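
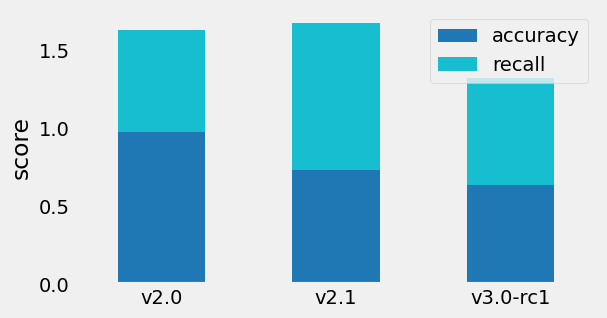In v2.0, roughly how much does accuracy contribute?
accuracy top ≈ 1.0, bottom ≈ 0.0; segment ≈ 1.0.

≈ 1.0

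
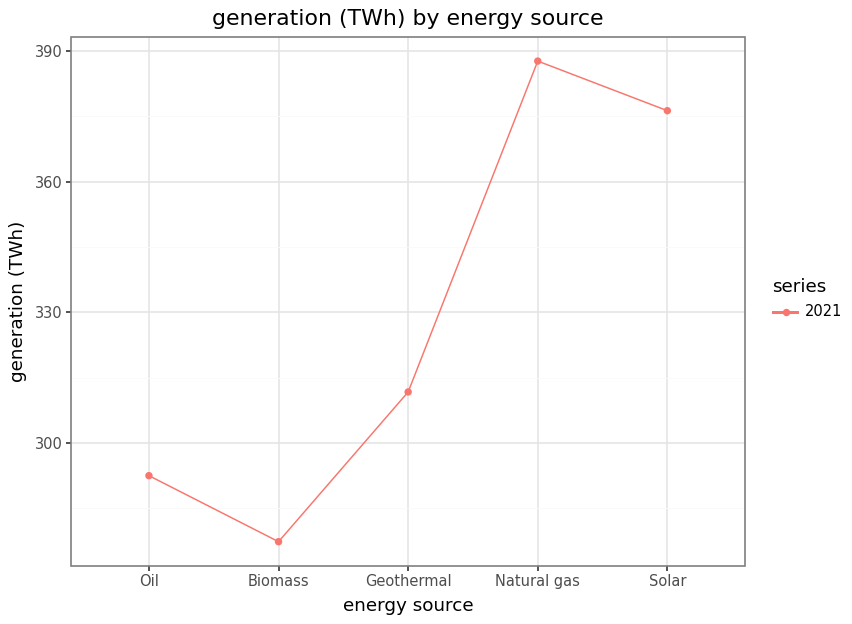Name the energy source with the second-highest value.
Solar

Top 3: Natural gas ≈ 390, Solar ≈ 380, Geothermal ≈ 310.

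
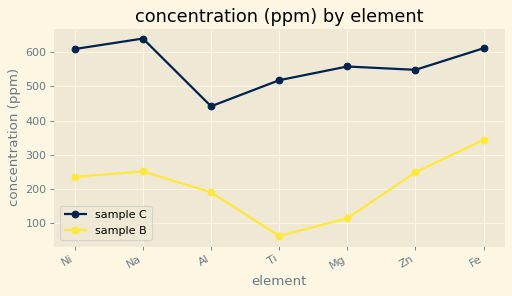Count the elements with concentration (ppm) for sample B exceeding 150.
Above 150: Ni, Na, Al, Zn, Fe.

5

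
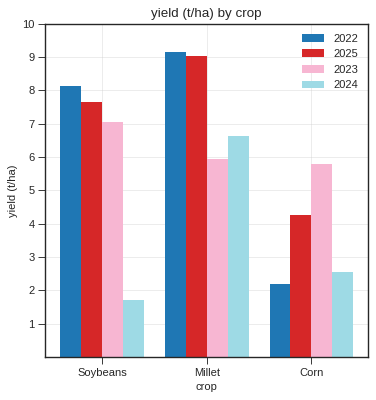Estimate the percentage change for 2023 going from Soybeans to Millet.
Soybeans ≈ 7, Millet ≈ 6; (6 − 7) / 7 ≈ -14.3%.

≈ -14.3%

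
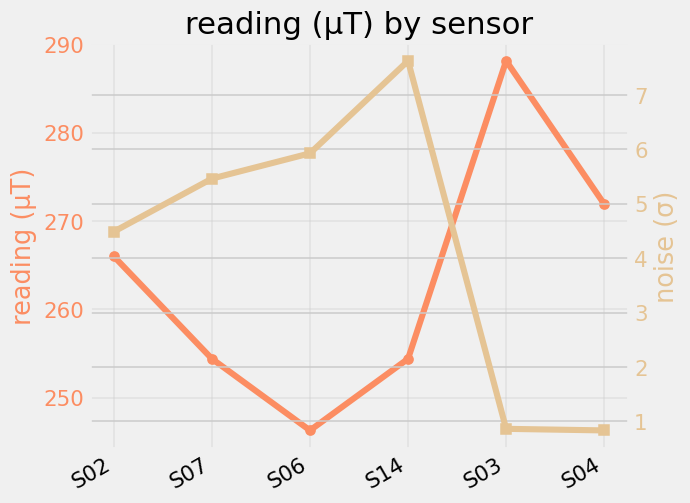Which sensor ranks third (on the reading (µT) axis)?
S02

Top 4 (on the reading (µT) axis): S03 ≈ 290, S04 ≈ 270, S02 ≈ 265, S07 ≈ 255.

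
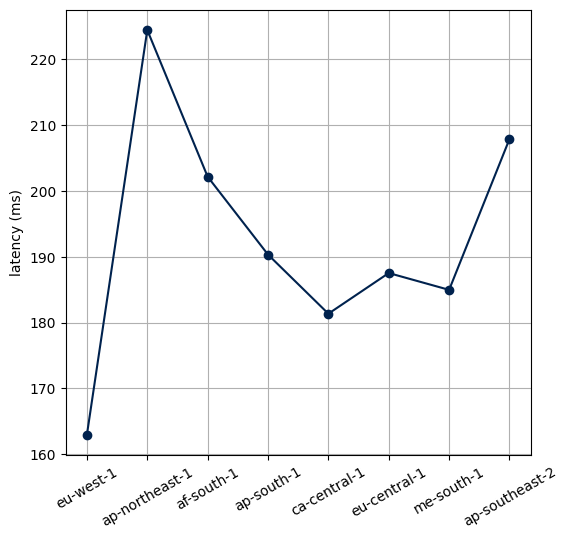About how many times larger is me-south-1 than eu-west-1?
me-south-1 ≈ 180, eu-west-1 ≈ 160; 180/160 ≈ 1.12.

≈ 1.12×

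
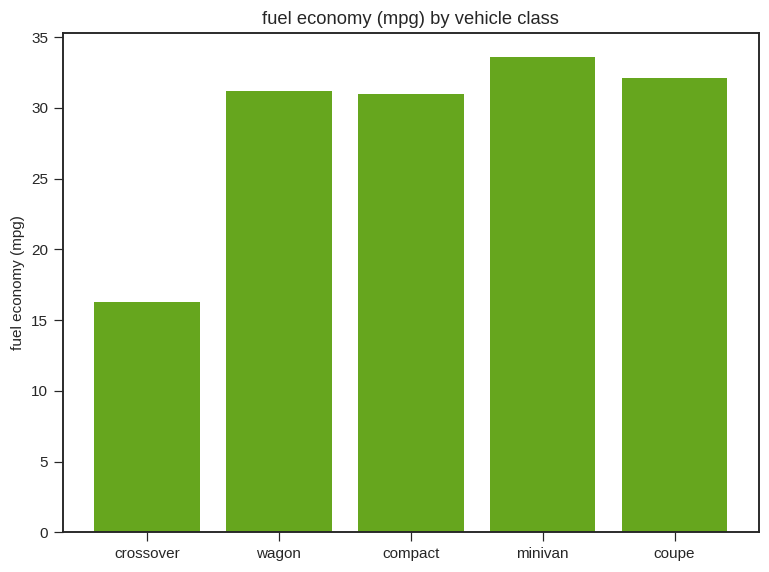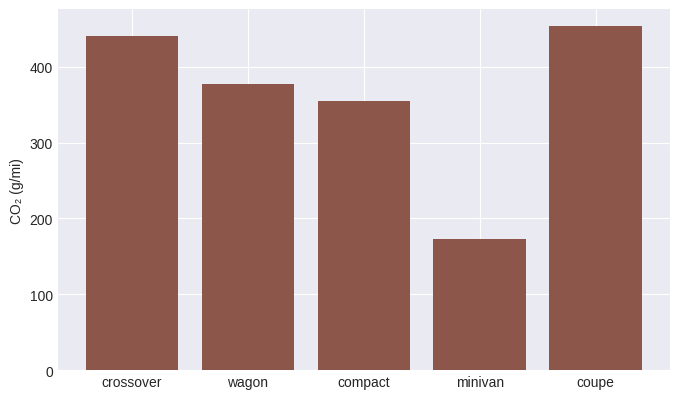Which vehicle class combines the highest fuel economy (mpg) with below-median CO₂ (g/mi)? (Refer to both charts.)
Chart 2 median CO₂ (g/mi) ≈ 400; below-median vehicle classes: compact, minivan. Among those, minivan has the highest fuel economy (mpg) (≈ 35).

minivan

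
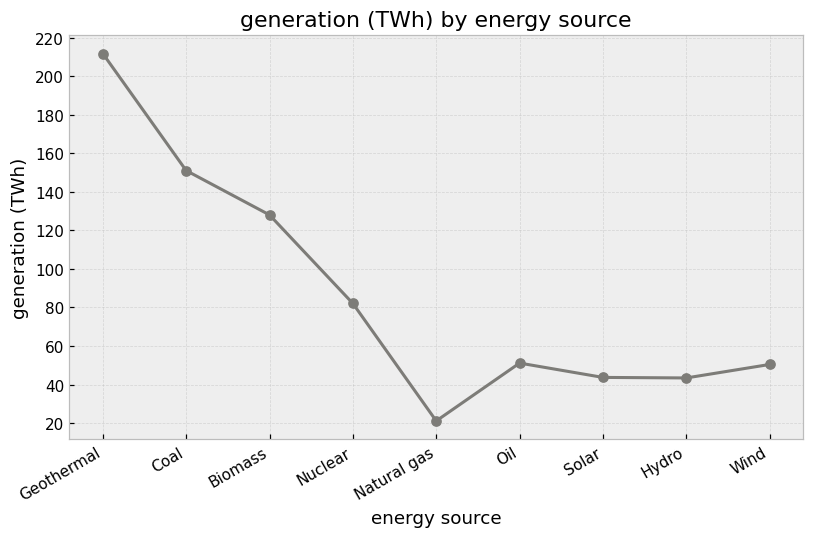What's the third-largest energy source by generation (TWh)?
Biomass

Top 4: Geothermal ≈ 220, Coal ≈ 160, Biomass ≈ 120, Nuclear ≈ 80.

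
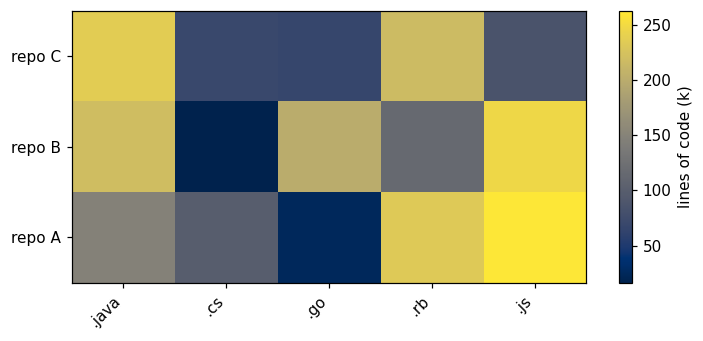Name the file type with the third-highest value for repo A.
.java

Top 4 for repo A: .js ≈ 275, .rb ≈ 225, .java ≈ 150, .cs ≈ 100.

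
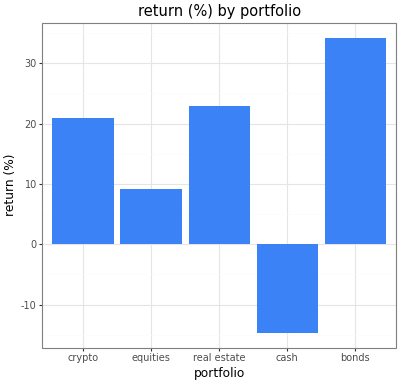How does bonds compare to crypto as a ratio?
bonds ≈ 35, crypto ≈ 20; 35/20 ≈ 1.75.

≈ 1.75×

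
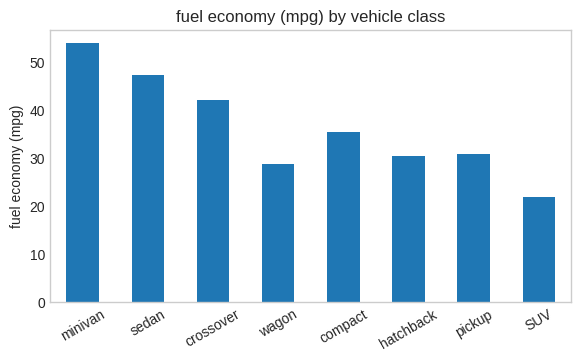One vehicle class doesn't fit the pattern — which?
minivan ≈ 55; the rest sit between ≈ 20 and ≈ 45.

minivan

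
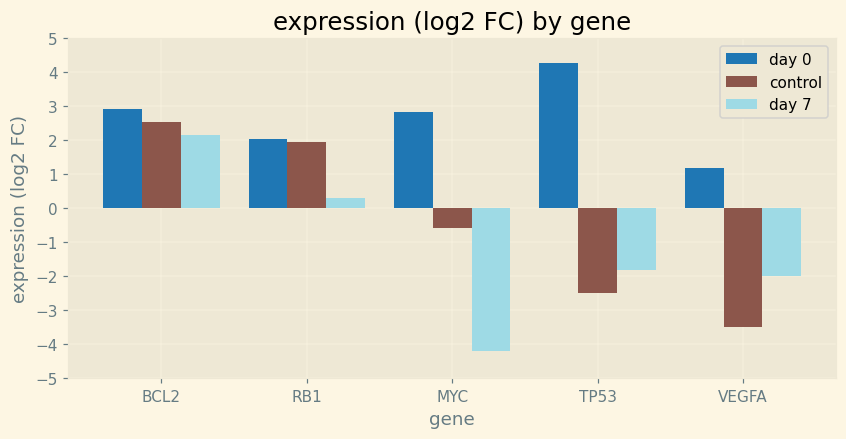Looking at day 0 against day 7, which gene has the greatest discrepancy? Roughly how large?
MYC, ≈ 7 log2 FC

MYC: day 0 ≈ 3, day 7 ≈ -4 → gap ≈ 7. Next-largest (TP53) is only ≈ 6.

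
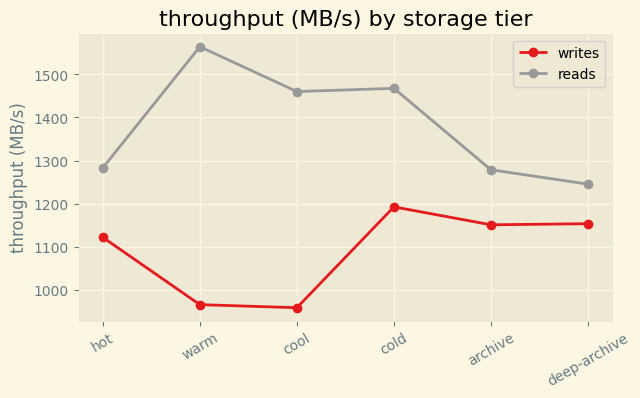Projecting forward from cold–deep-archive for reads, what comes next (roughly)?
Last three: 1500, 1300, 1200 → slope ≈ -150/step → next ≈ 1050.

≈ 1050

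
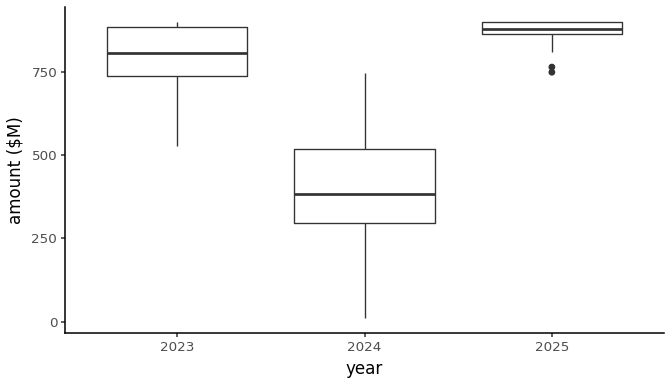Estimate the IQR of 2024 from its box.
≈ 200

Q3 ≈ 500, Q1 ≈ 300; IQR ≈ 200.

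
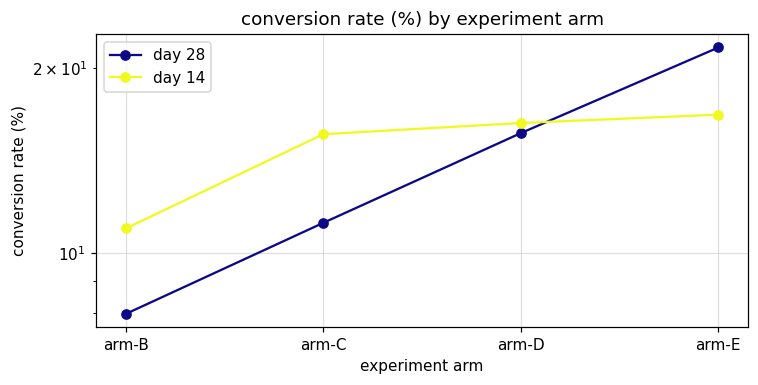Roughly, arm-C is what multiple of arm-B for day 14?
≈ 1.6×

arm-C ≈ 16, arm-B ≈ 10; 16/10 ≈ 1.6.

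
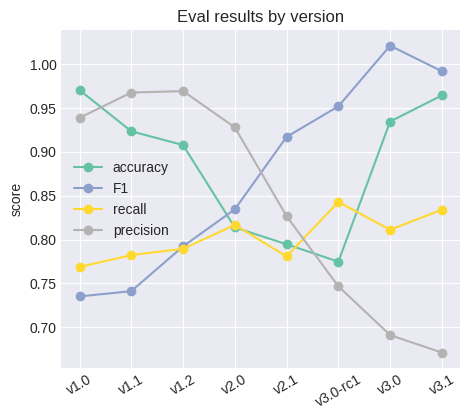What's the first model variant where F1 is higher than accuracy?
v2.0

v1.2: F1 ≈ 0.80 vs accuracy ≈ 0.90 (not yet); v2.0: F1 ≈ 0.85 vs accuracy ≈ 0.80 (first crossover).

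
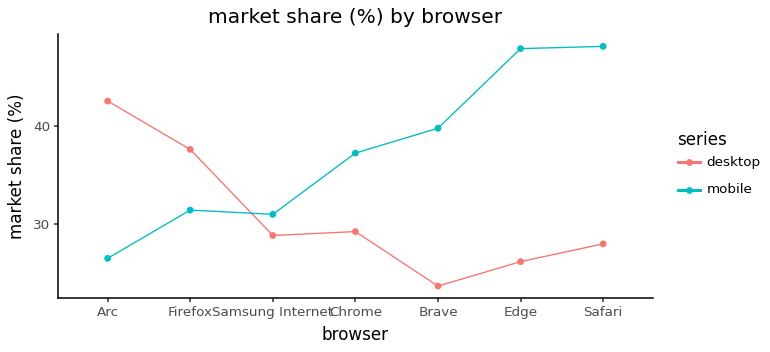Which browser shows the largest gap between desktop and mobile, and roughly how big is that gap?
Edge, ≈ 25 %

Edge: desktop ≈ 25, mobile ≈ 50 → gap ≈ 25. Next-largest (Safari) is only ≈ 20.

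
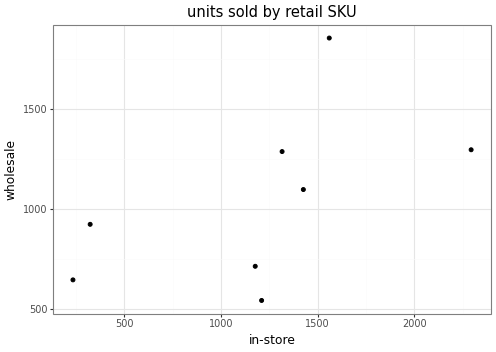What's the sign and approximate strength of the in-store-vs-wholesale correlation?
positive, moderate

Points are positively correlated; moderate (|r| ≈ 0.5).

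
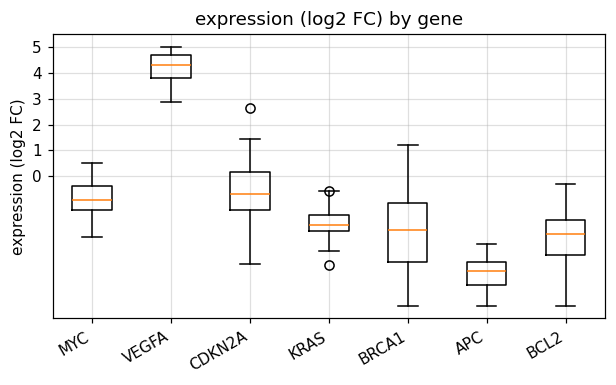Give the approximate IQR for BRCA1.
Q3 ≈ -1, Q1 ≈ -3; IQR ≈ 2.

≈ 2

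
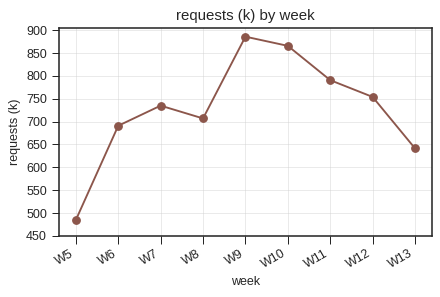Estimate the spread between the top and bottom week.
≈ 400

Max W9 ≈ 900, min W5 ≈ 500; range ≈ 400.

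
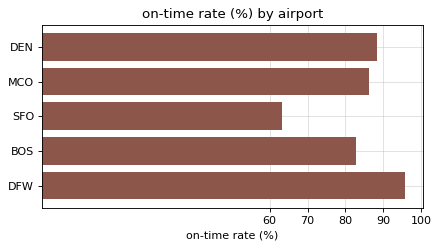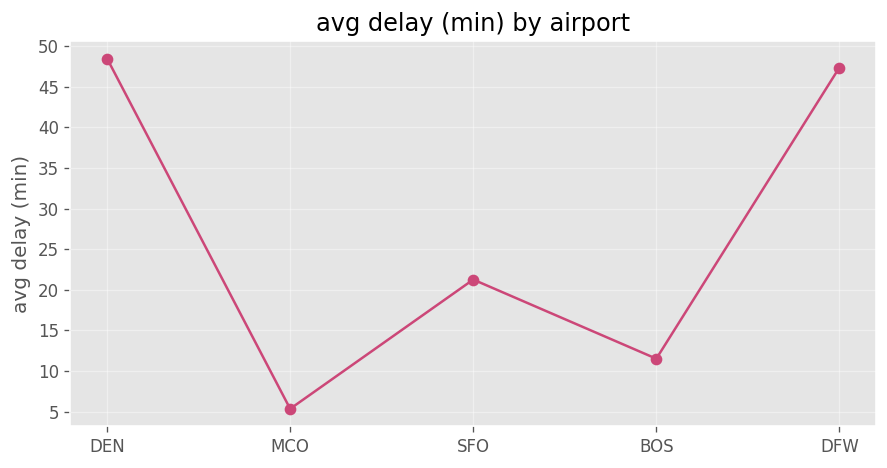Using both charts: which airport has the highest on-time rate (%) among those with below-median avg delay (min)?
MCO

Chart 2 median avg delay (min) ≈ 20; below-median airports: MCO, BOS. Among those, MCO has the highest on-time rate (%) (≈ 90).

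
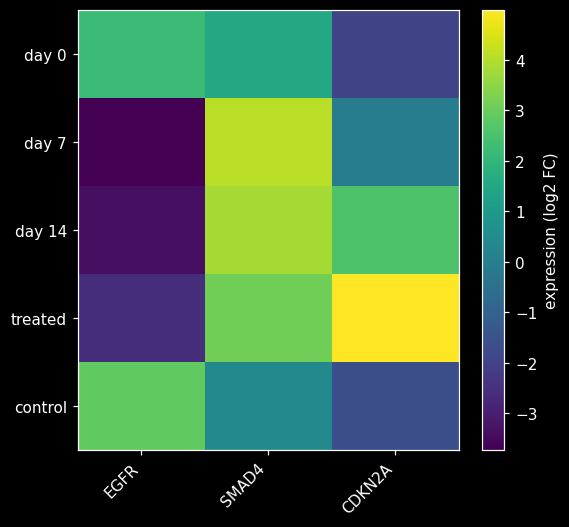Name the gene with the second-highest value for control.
Top 3 for control: EGFR ≈ 3, SMAD4 ≈ 0, CDKN2A ≈ -2.

SMAD4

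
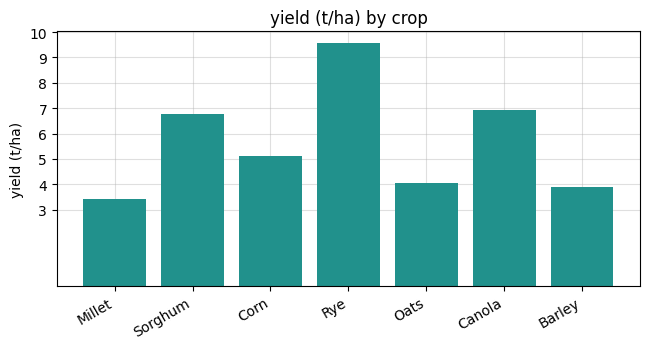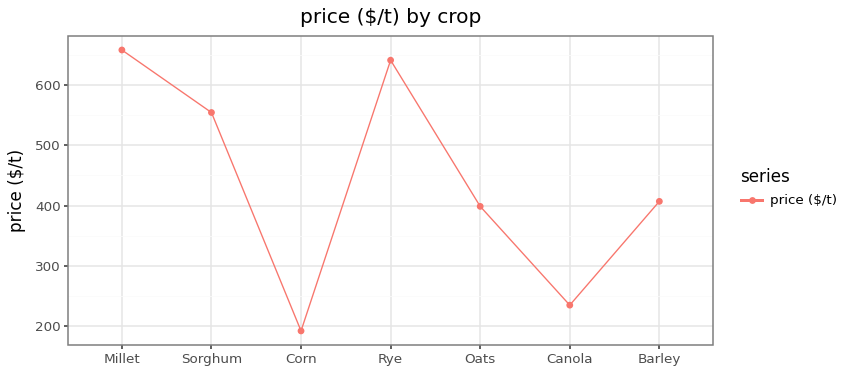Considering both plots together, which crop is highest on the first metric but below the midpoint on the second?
Canola

Chart 2 median price ($/t) ≈ 400; below-median crops: Corn, Oats, Canola. Among those, Canola has the highest yield (t/ha) (≈ 7).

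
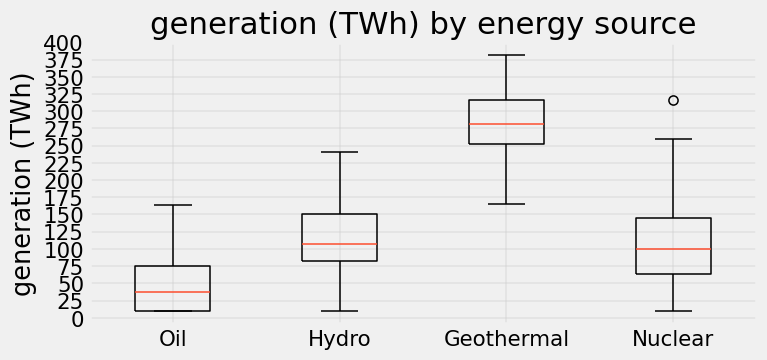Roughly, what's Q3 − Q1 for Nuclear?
≈ 75

Q3 ≈ 150, Q1 ≈ 75; IQR ≈ 75.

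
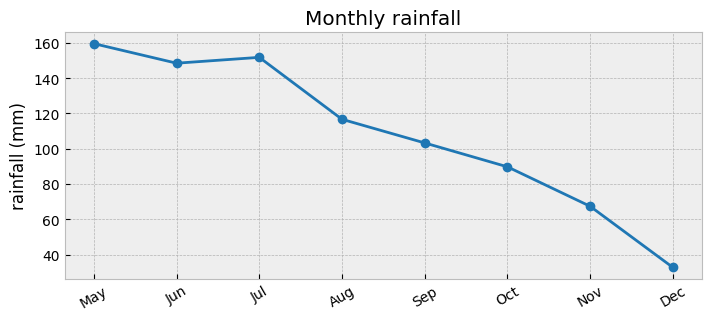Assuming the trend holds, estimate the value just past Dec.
Last three: 80, 60, 40 → slope ≈ -20/step → next ≈ 20.

≈ 20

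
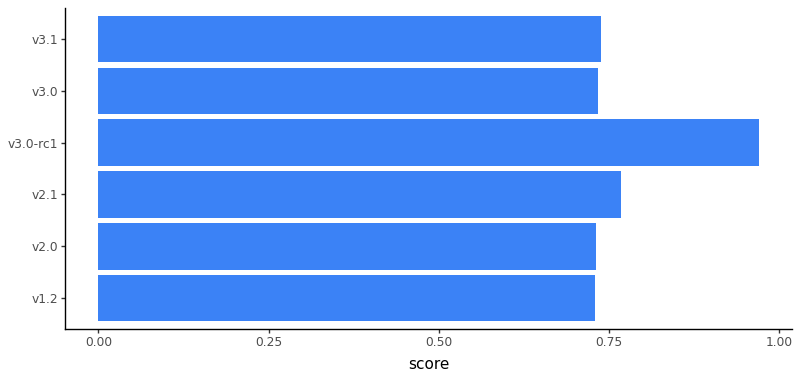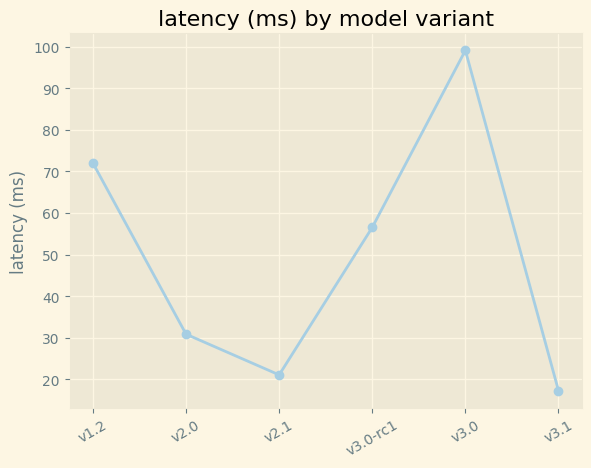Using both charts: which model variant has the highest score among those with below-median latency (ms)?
v2.1

Chart 2 median latency (ms) ≈ 40; below-median model variants: v2.0, v2.1, v3.1. Among those, v2.1 has the highest score (≈ 0.8).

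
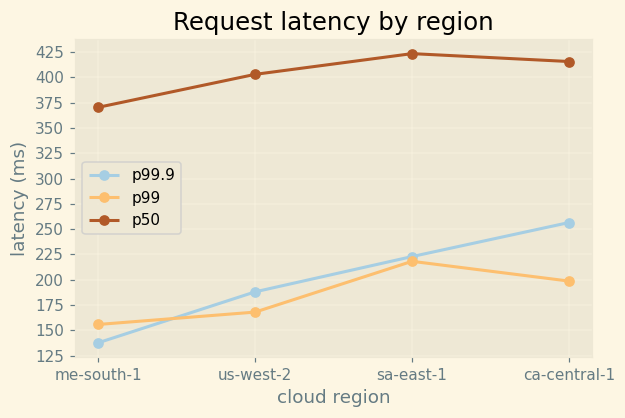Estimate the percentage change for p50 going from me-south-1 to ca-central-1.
me-south-1 ≈ 375, ca-central-1 ≈ 425; (425 − 375) / 375 ≈ +13.3%.

≈ +13.3%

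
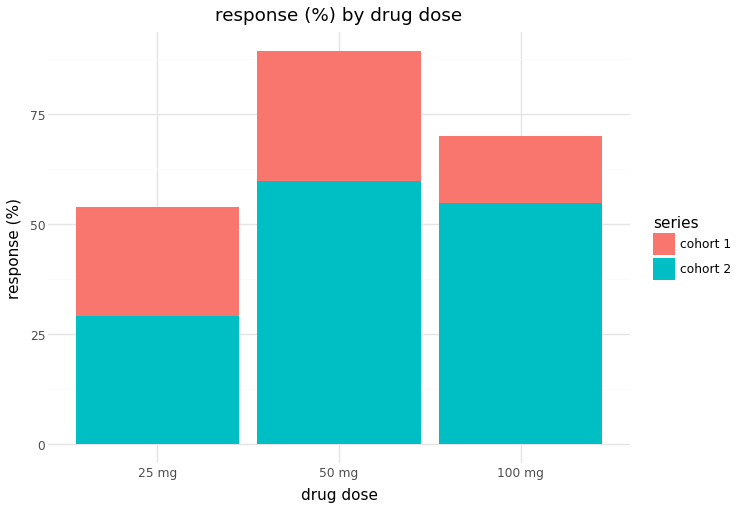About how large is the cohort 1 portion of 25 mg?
cohort 1 top ≈ 50, bottom ≈ 30; segment ≈ 20.

≈ 20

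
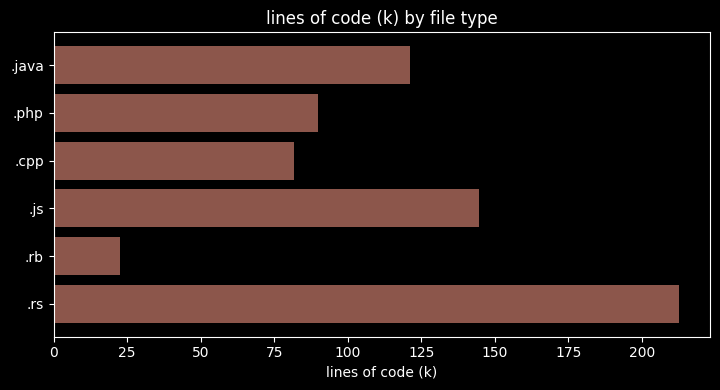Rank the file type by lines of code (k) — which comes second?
Top 3: .rs ≈ 220, .js ≈ 140, .java ≈ 120.

.js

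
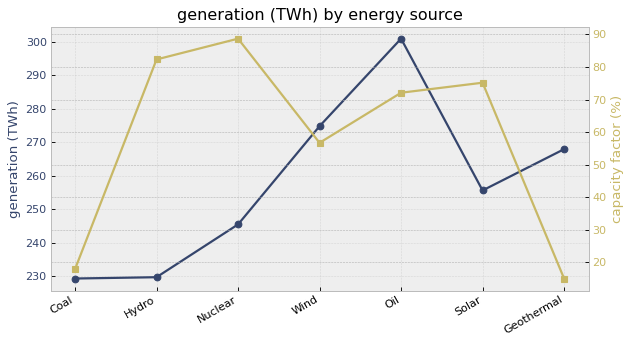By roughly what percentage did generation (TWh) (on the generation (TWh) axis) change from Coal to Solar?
Coal ≈ 230, Solar ≈ 260; (260 − 230) / 230 ≈ +13%.

≈ +13%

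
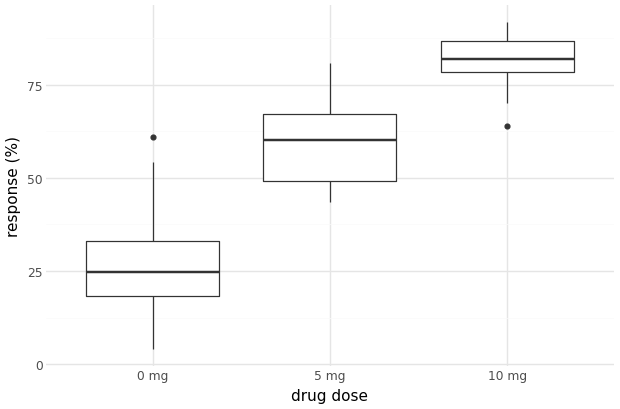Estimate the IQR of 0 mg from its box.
≈ 15

Q3 ≈ 35, Q1 ≈ 20; IQR ≈ 15.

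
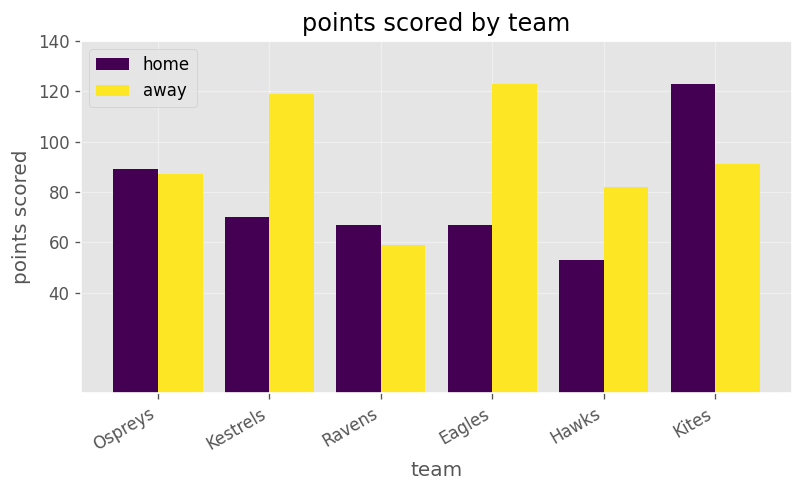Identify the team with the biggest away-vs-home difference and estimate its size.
Eagles, ≈ 60

Eagles: away ≈ 120, home ≈ 60 → gap ≈ 60. Next-largest (Kestrels) is only ≈ 40.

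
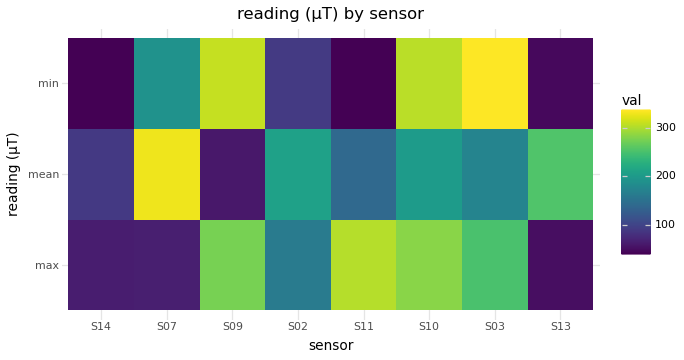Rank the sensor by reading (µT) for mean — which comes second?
S13

Top 3 for mean: S07 ≈ 325, S13 ≈ 250, S02 ≈ 200.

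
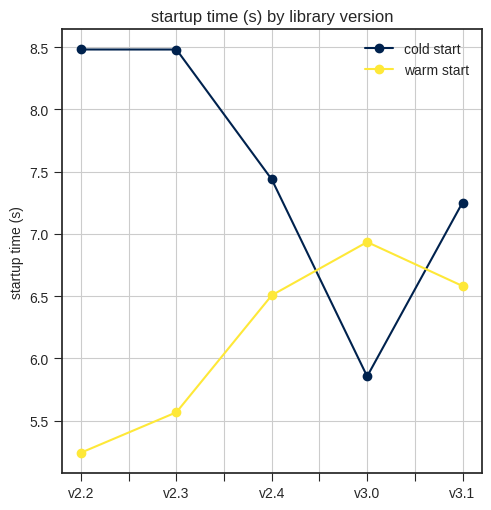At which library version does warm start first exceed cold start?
v3.0

v2.4: warm start ≈ 6.5 vs cold start ≈ 7.5 (not yet); v3.0: warm start ≈ 7.0 vs cold start ≈ 6.0 (first crossover).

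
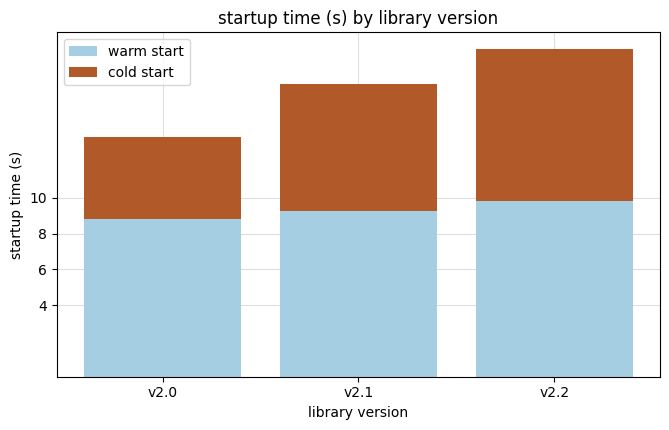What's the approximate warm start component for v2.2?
warm start top ≈ 10, bottom ≈ 0; segment ≈ 10.

≈ 10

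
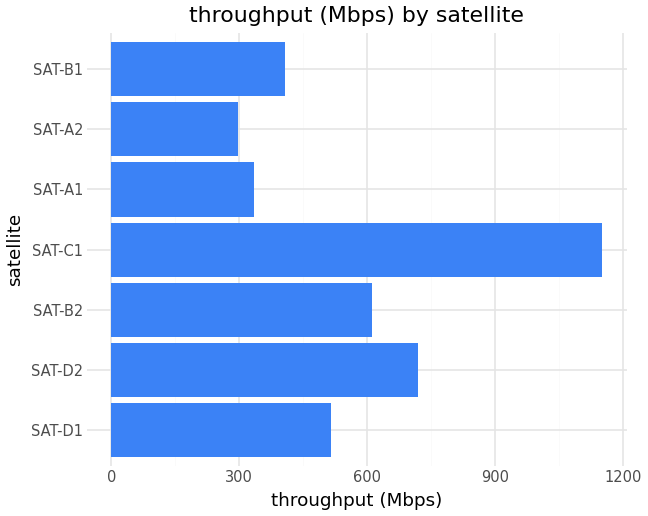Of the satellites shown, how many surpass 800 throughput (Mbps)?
Above 800: SAT-C1.

1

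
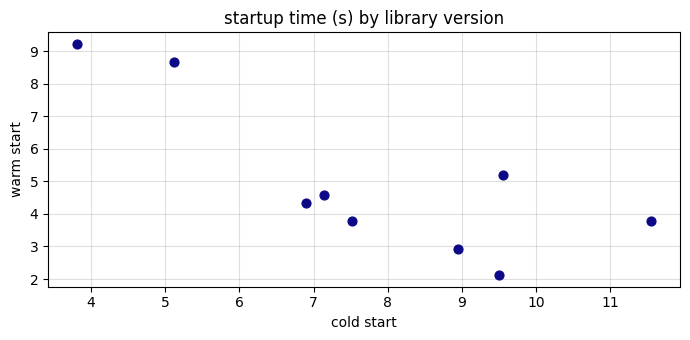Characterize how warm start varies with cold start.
Points are negatively correlated; strong (|r| ≈ 0.8).

negative, strong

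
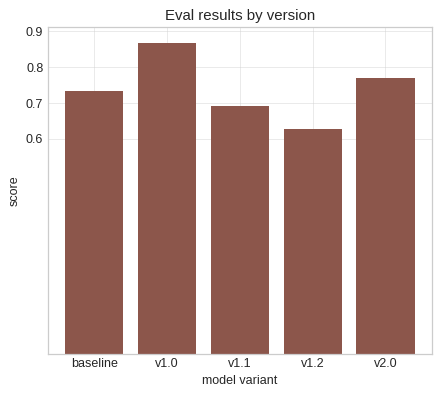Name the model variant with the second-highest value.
Top 3: v1.0 ≈ 0.9, v2.0 ≈ 0.8, baseline ≈ 0.7.

v2.0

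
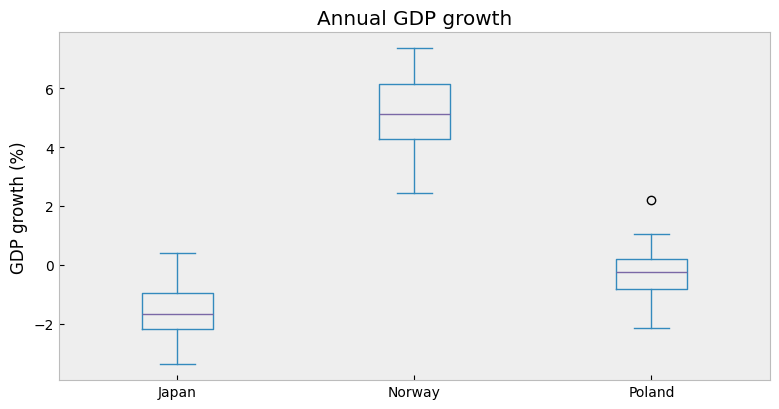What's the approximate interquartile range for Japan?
≈ 1

Q3 ≈ -1, Q1 ≈ -2; IQR ≈ 1.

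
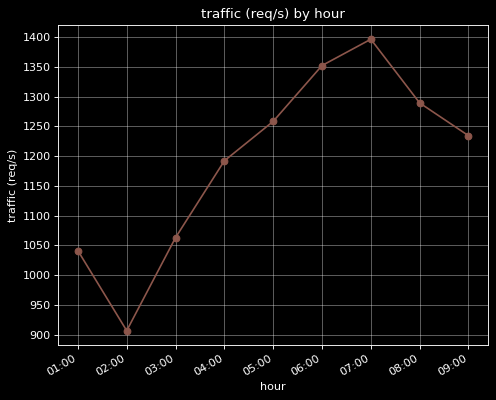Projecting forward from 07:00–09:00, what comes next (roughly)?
≈ 1175

Last three: 1400, 1300, 1250 → slope ≈ -75/step → next ≈ 1175.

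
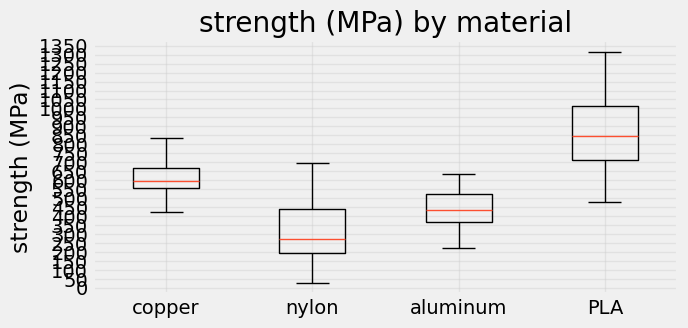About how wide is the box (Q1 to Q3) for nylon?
Q3 ≈ 450, Q1 ≈ 200; IQR ≈ 250.

≈ 250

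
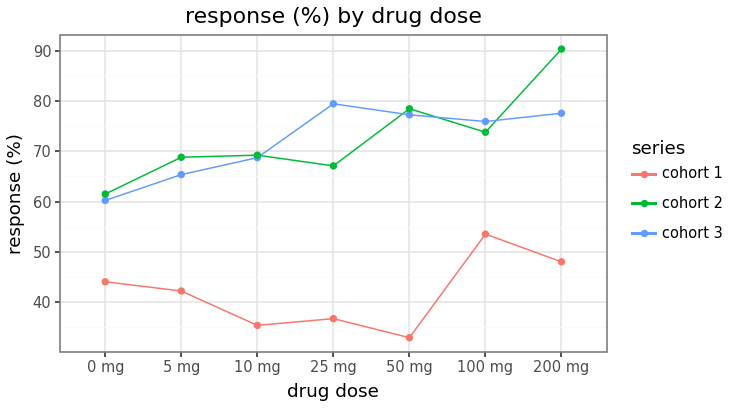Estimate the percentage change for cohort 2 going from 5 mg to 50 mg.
5 mg ≈ 70, 50 mg ≈ 80; (80 − 70) / 70 ≈ +14.3%.

≈ +14.3%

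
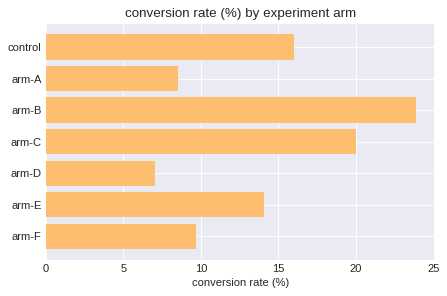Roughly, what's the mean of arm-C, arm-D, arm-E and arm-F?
(20 + 8 + 14 + 10) / 4 ≈ 13.

≈ 13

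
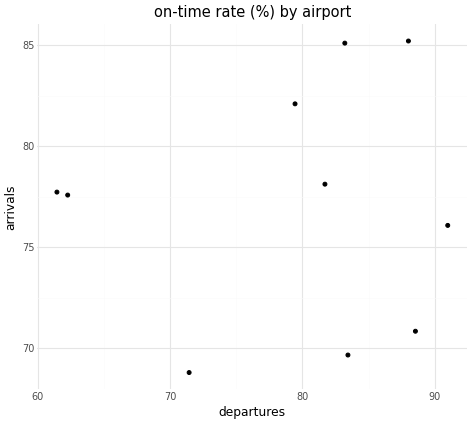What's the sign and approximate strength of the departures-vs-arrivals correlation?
no clear correlation

Points are roughly uncorrelated; weak (|r| ≈ 0.1).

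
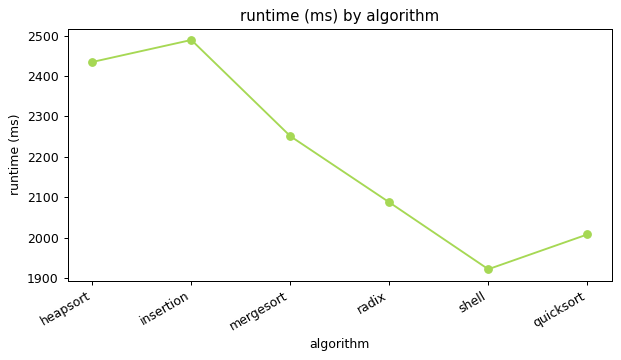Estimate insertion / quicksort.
≈ 1.25×

insertion ≈ 2500, quicksort ≈ 2000; 2500/2000 ≈ 1.25.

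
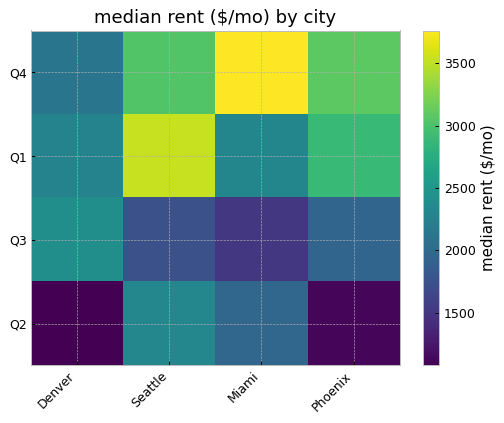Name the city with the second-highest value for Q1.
Phoenix

Top 3 for Q1: Seattle ≈ 3500, Phoenix ≈ 3000, Miami ≈ 2500.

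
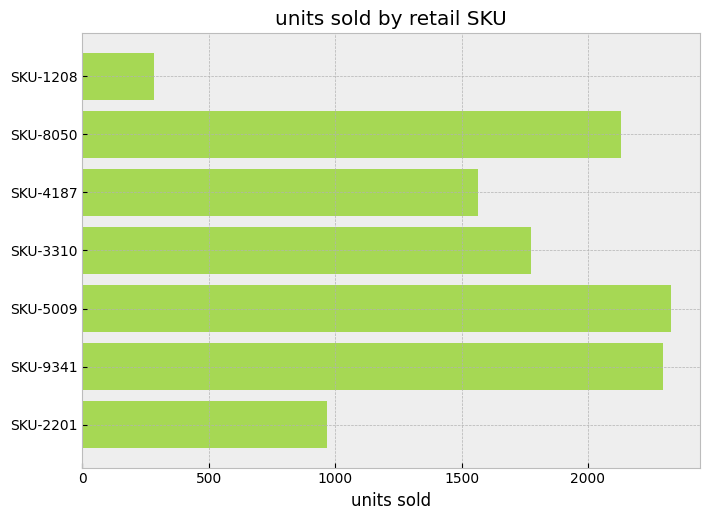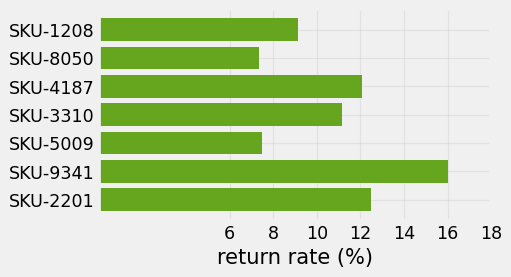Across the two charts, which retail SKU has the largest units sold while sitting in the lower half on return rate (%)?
Chart 2 median return rate (%) ≈ 12; below-median retail SKUs: SKU-1208, SKU-8050, SKU-5009. Among those, SKU-5009 has the highest units sold (≈ 2500).

SKU-5009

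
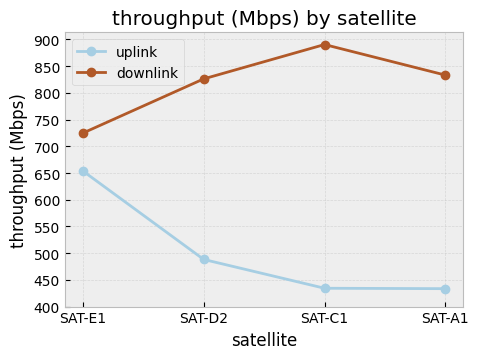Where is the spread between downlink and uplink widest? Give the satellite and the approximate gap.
SAT-C1: downlink ≈ 900, uplink ≈ 450 → gap ≈ 450. Next-largest (SAT-A1) is only ≈ 400.

SAT-C1, ≈ 450 Mbps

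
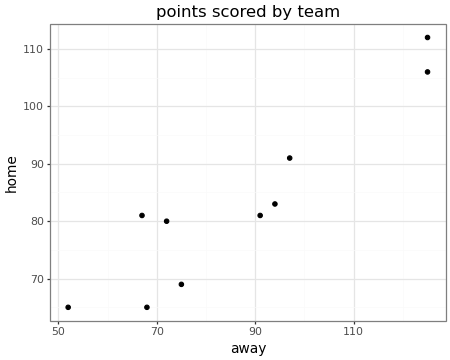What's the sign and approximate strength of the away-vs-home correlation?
positive, strong

Points are positively correlated; strong (|r| ≈ 0.9).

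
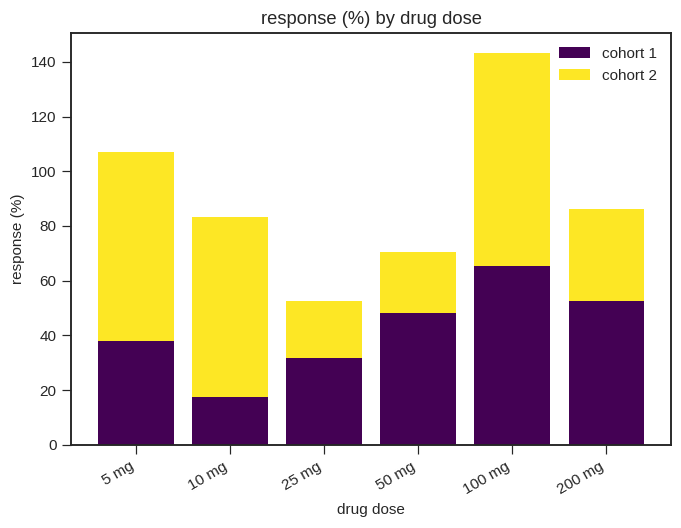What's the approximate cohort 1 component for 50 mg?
≈ 40

cohort 1 top ≈ 40, bottom ≈ 0; segment ≈ 40.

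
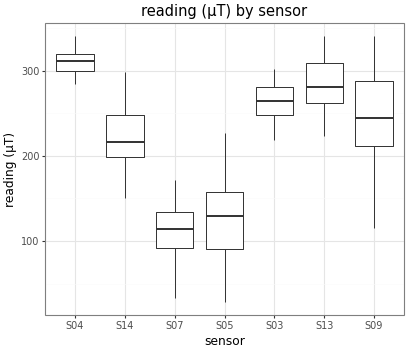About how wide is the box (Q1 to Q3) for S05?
Q3 ≈ 160, Q1 ≈ 100; IQR ≈ 60.

≈ 60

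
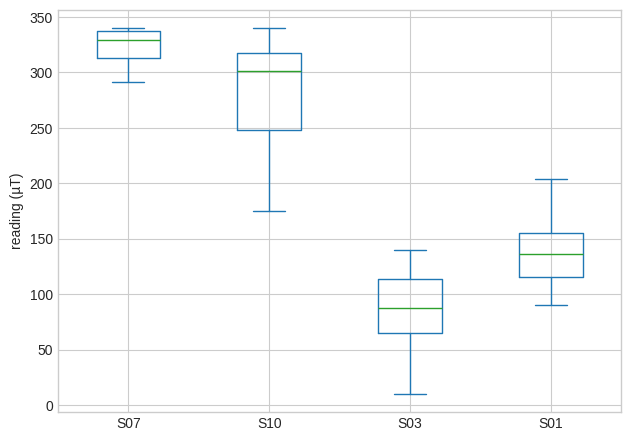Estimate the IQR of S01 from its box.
≈ 40

Q3 ≈ 160, Q1 ≈ 120; IQR ≈ 40.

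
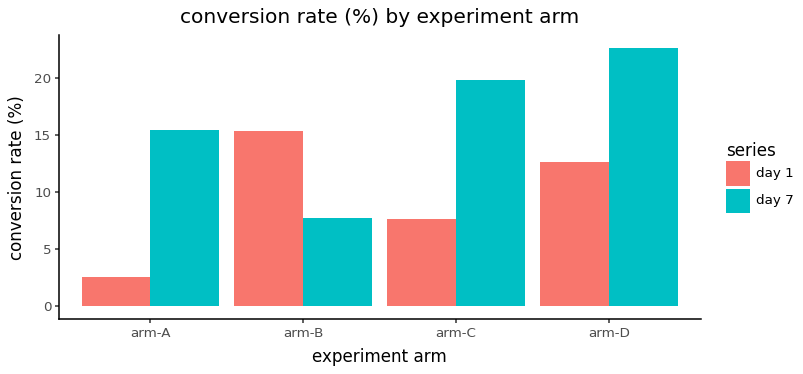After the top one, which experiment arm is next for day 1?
Top 3 for day 1: arm-B ≈ 16, arm-D ≈ 12, arm-C ≈ 8.

arm-D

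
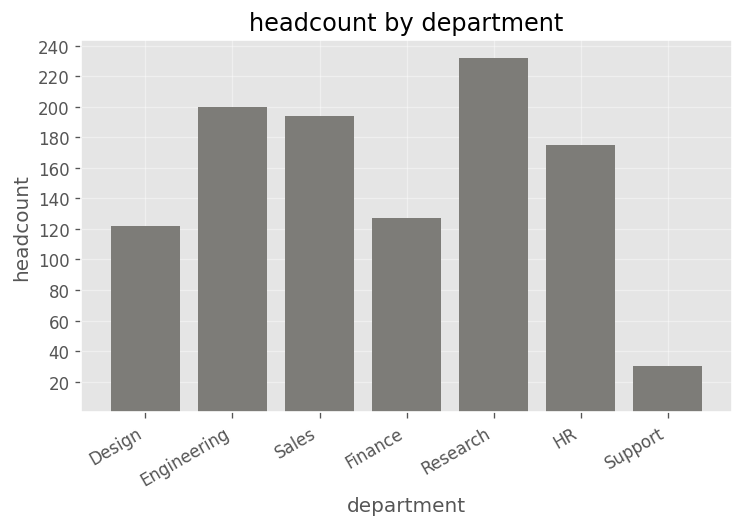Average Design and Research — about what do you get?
(120 + 240) / 2 ≈ 180.

≈ 180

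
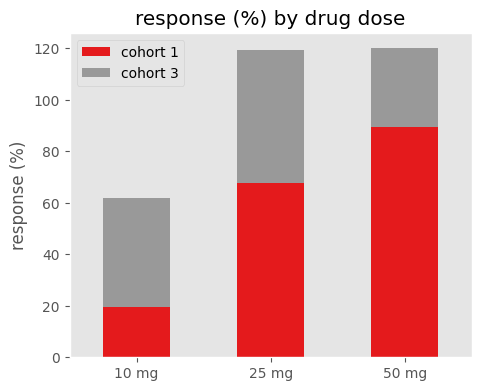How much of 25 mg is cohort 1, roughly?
cohort 1 top ≈ 70, bottom ≈ 0; segment ≈ 70.

≈ 70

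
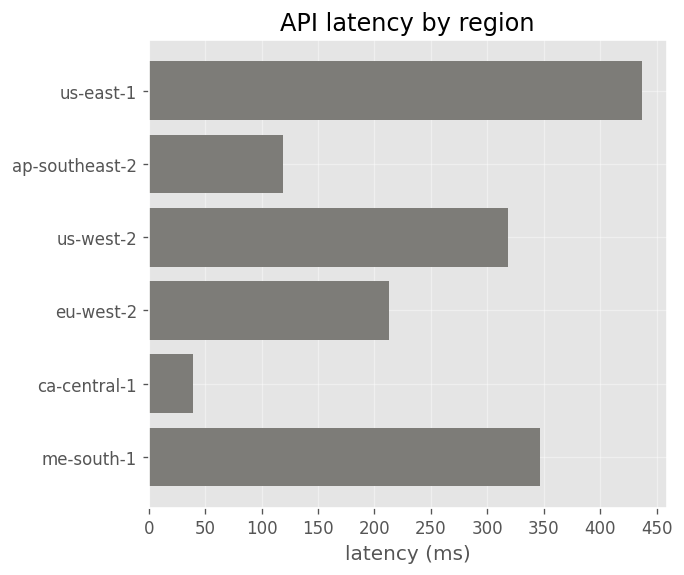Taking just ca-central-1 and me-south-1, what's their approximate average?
≈ 200

(50 + 350) / 2 ≈ 200.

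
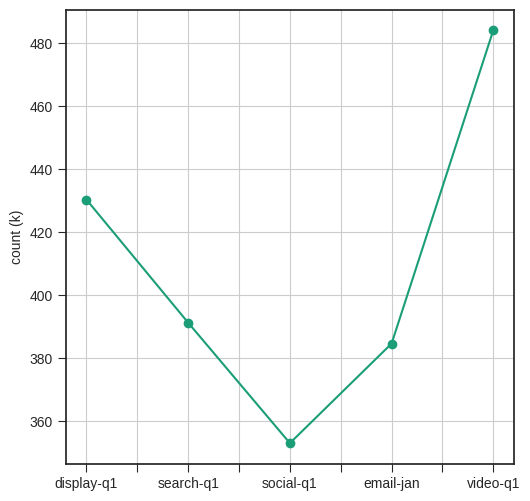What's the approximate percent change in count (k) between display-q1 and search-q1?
≈ -9.1%

display-q1 ≈ 440, search-q1 ≈ 400; (400 − 440) / 440 ≈ -9.1%.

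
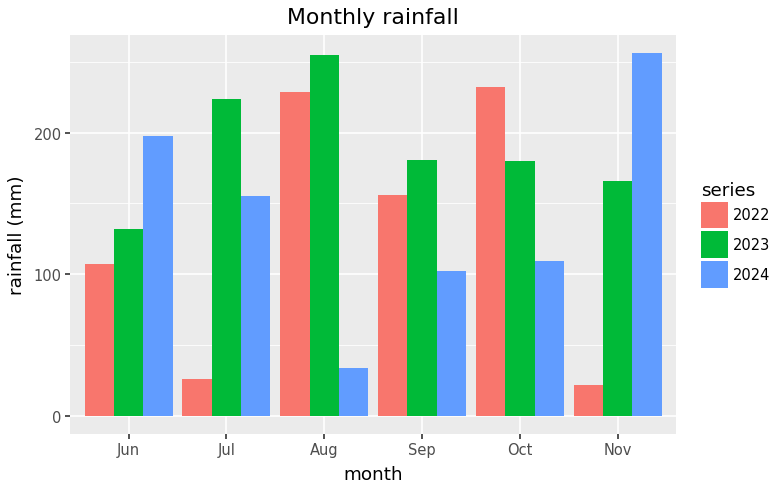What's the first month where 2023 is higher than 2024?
Jun: 2023 ≈ 125 vs 2024 ≈ 200 (not yet); Jul: 2023 ≈ 225 vs 2024 ≈ 150 (first crossover).

Jul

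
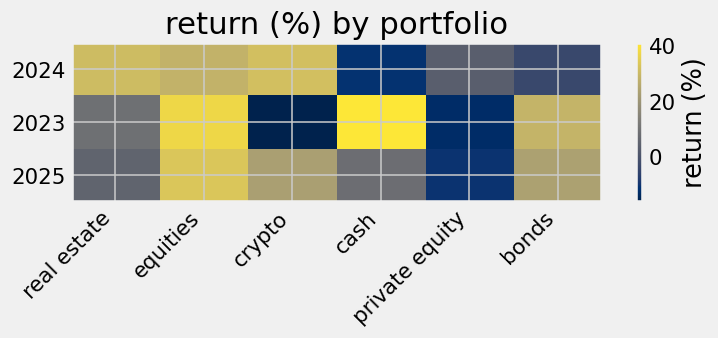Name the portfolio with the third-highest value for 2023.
bonds

Top 4 for 2023: cash ≈ 40, equities ≈ 35, bonds ≈ 30, real estate ≈ 10.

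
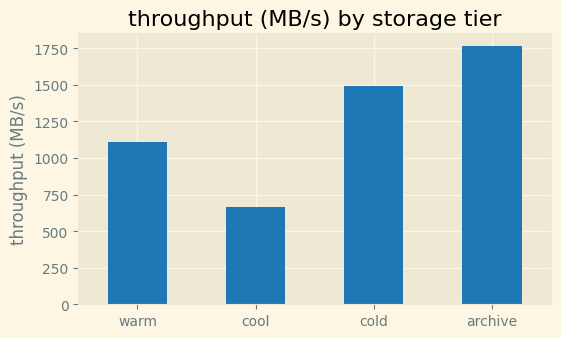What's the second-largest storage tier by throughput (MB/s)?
Top 3: archive ≈ 1800, cold ≈ 1400, warm ≈ 1200.

cold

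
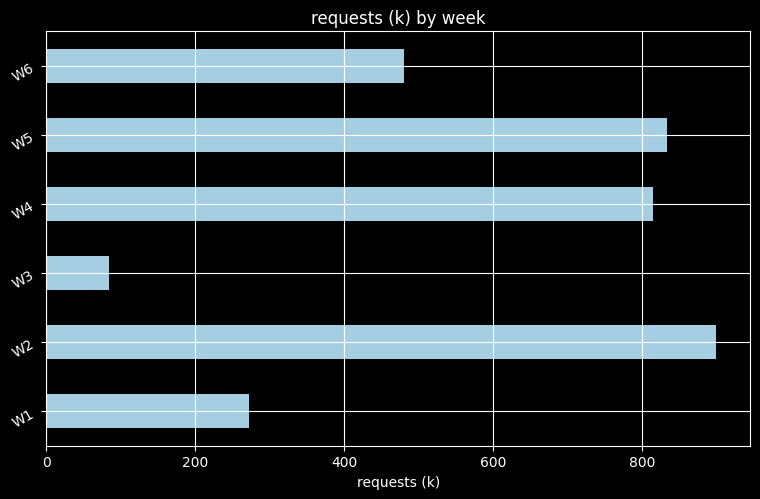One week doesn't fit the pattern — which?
W3 ≈ 100; the rest sit between ≈ 300 and ≈ 900.

W3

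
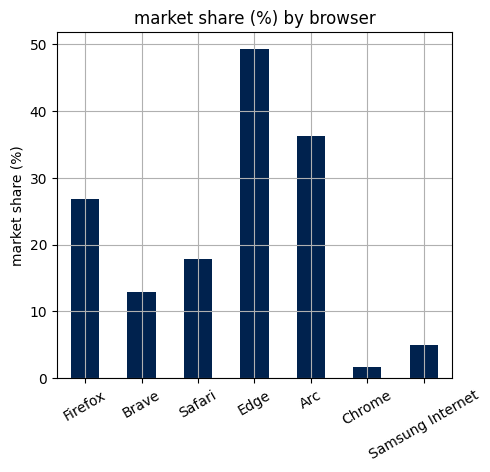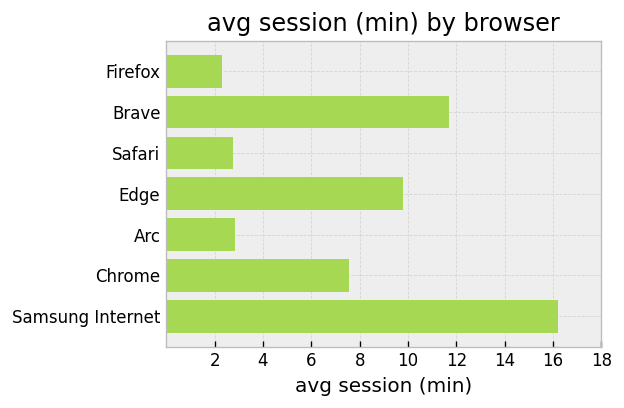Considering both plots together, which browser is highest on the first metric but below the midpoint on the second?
Chart 2 median avg session (min) ≈ 8; below-median browsers: Firefox, Safari, Arc. Among those, Arc has the highest market share (%) (≈ 35).

Arc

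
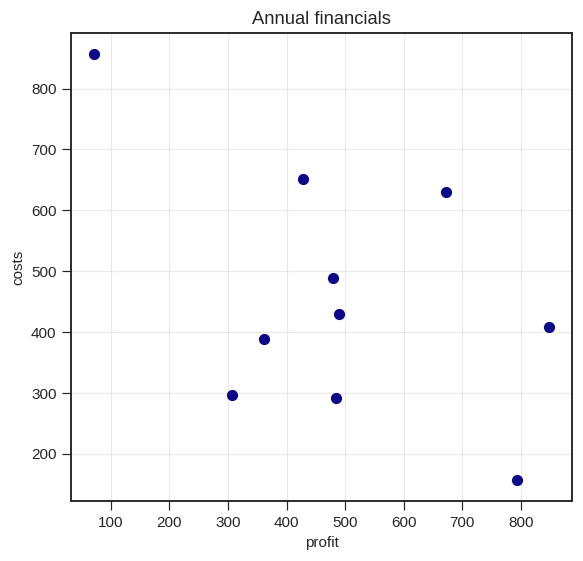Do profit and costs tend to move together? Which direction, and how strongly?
negative, moderate

Points are negatively correlated; moderate (|r| ≈ 0.5).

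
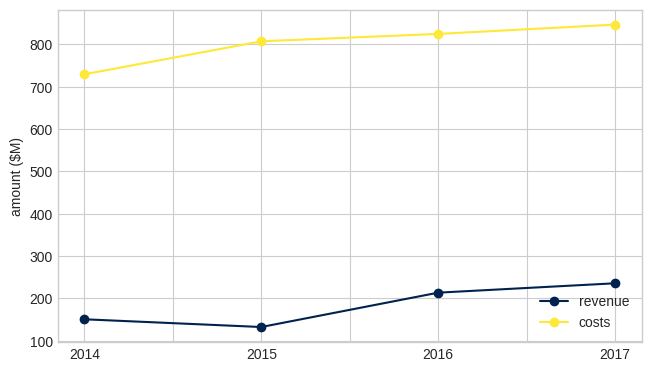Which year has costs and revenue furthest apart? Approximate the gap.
2015: costs ≈ 800, revenue ≈ 100 → gap ≈ 700. Next-largest (2016) is only ≈ 600.

2015, ≈ 700 $M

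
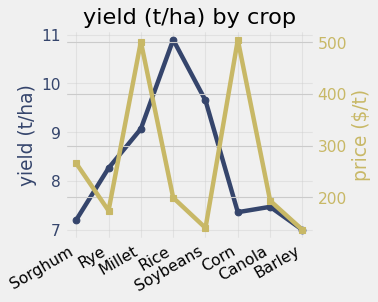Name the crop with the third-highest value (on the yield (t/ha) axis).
Top 4 (on the yield (t/ha) axis): Rice ≈ 11.0, Soybeans ≈ 9.5, Millet ≈ 9.0, Rye ≈ 8.5.

Millet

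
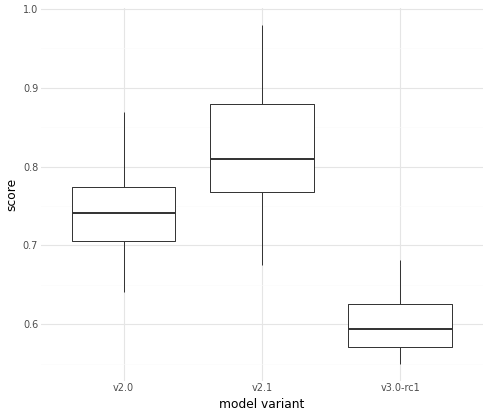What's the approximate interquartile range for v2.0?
≈ 0.08

Q3 ≈ 0.78, Q1 ≈ 0.70; IQR ≈ 0.08.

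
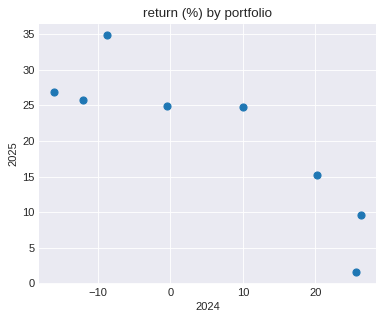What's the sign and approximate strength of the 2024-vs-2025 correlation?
Points are negatively correlated; strong (|r| ≈ 0.9).

negative, strong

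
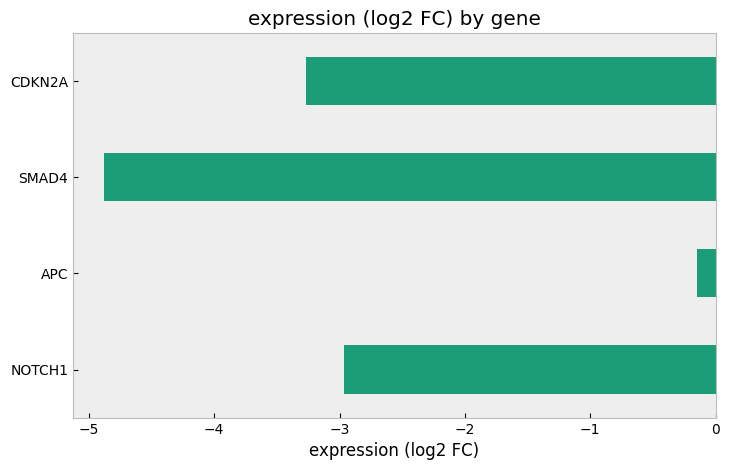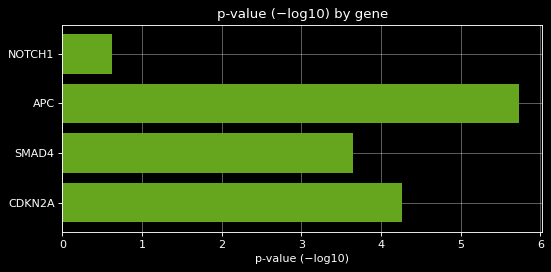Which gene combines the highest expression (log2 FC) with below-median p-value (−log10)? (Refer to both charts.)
NOTCH1

Chart 2 median p-value (−log10) ≈ 4; below-median genes: NOTCH1, SMAD4. Among those, NOTCH1 has the highest expression (log2 FC) (≈ -3).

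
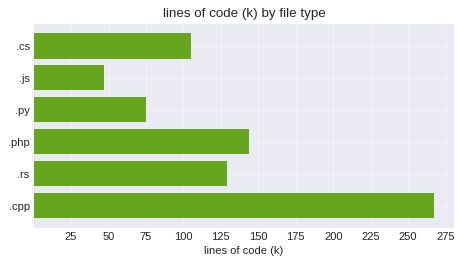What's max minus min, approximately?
Max .cpp ≈ 275, min .js ≈ 50; range ≈ 225.

≈ 225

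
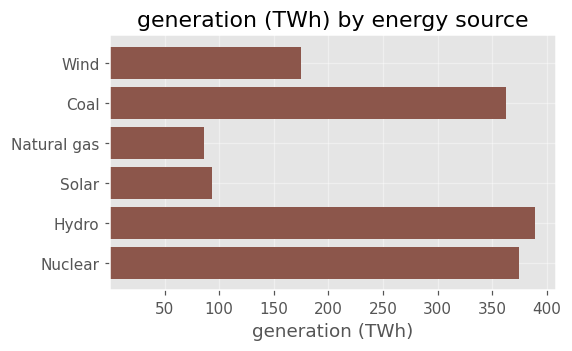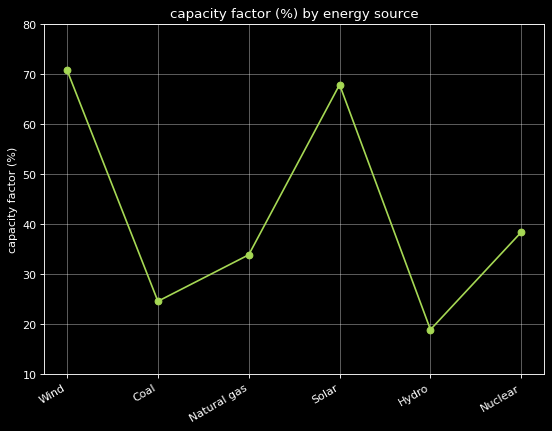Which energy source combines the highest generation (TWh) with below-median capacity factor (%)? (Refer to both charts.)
Chart 2 median capacity factor (%) ≈ 40; below-median energy sources: Coal, Natural gas, Hydro. Among those, Hydro has the highest generation (TWh) (≈ 400).

Hydro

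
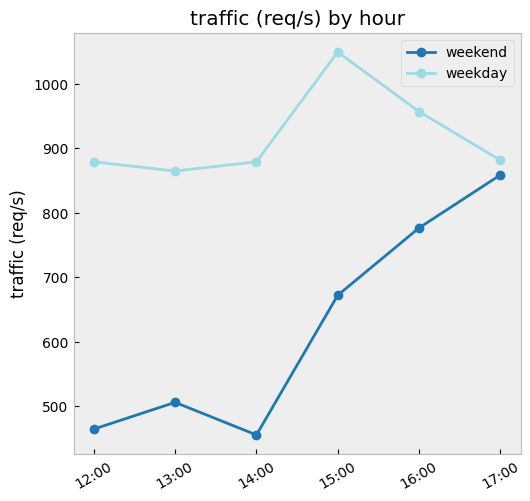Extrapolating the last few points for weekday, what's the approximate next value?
Last three: 1050, 950, 900 → slope ≈ -75/step → next ≈ 825.

≈ 825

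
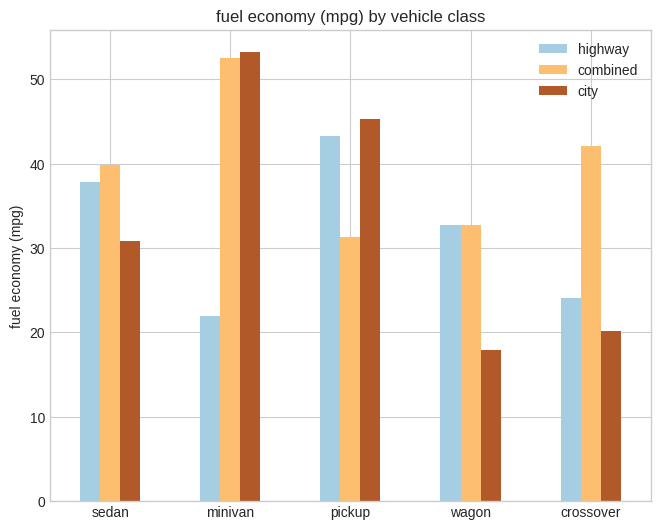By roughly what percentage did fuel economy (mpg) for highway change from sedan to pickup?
≈ +12.5%

sedan ≈ 40, pickup ≈ 45; (45 − 40) / 40 ≈ +12.5%.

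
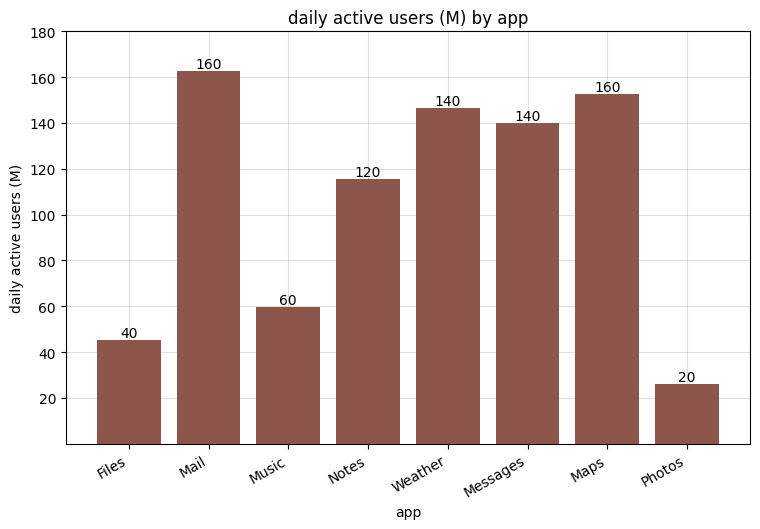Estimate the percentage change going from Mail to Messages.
≈ -12.5%

Mail ≈ 160, Messages ≈ 140; (140 − 160) / 160 ≈ -12.5%.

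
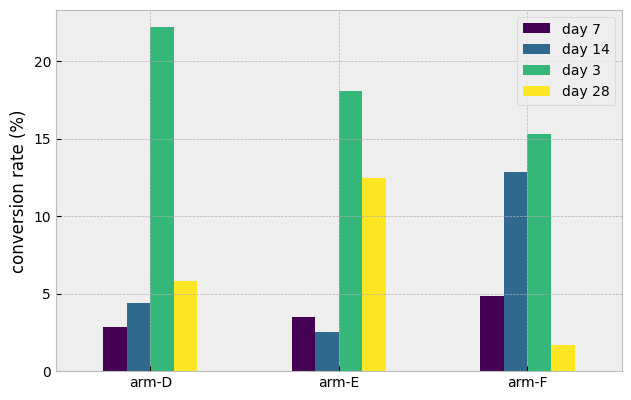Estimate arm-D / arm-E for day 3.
arm-D ≈ 22, arm-E ≈ 18; 22/18 ≈ 1.22.

≈ 1.22×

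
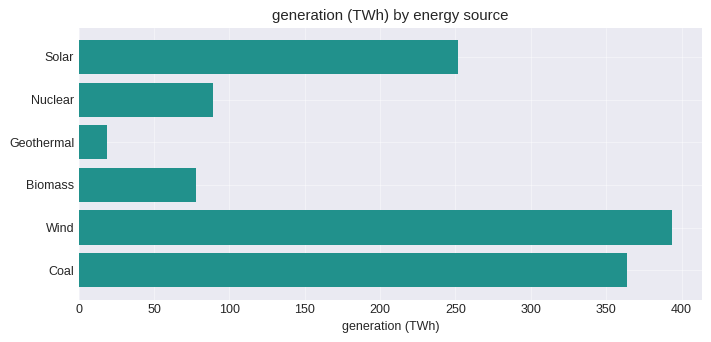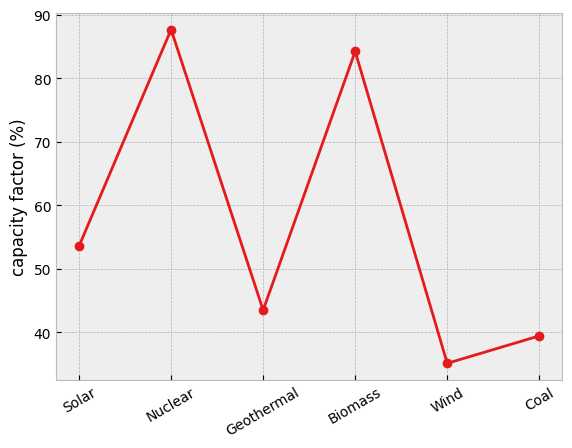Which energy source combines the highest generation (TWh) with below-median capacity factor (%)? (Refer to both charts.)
Wind

Chart 2 median capacity factor (%) ≈ 50; below-median energy sources: Geothermal, Wind, Coal. Among those, Wind has the highest generation (TWh) (≈ 400).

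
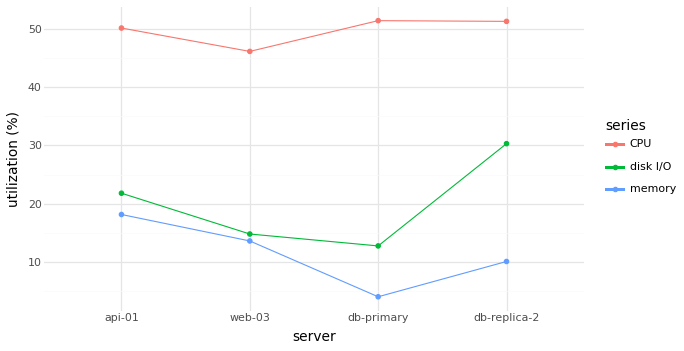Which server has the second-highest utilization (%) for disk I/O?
Top 3 for disk I/O: db-replica-2 ≈ 30, api-01 ≈ 20, web-03 ≈ 15.

api-01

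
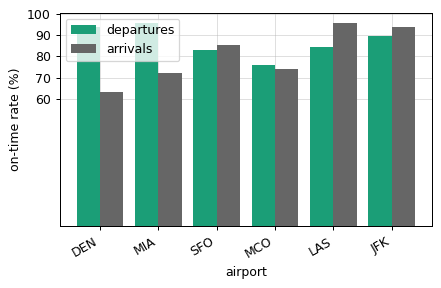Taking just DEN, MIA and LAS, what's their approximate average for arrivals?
(60 + 70 + 100) / 3 ≈ 77.

≈ 77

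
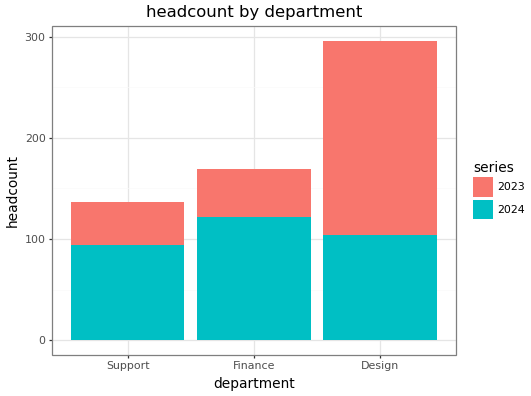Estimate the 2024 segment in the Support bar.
≈ 100

2024 top ≈ 100, bottom ≈ 0; segment ≈ 100.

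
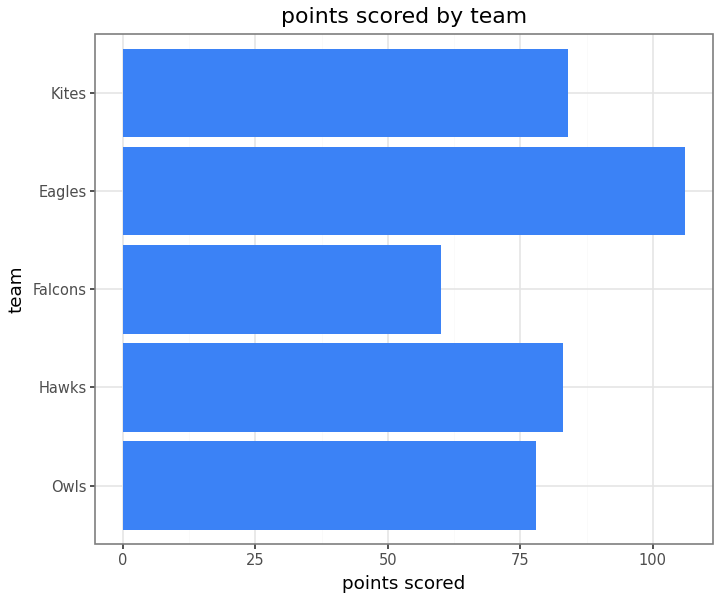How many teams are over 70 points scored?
Above 70: Owls, Hawks, Eagles, Kites.

4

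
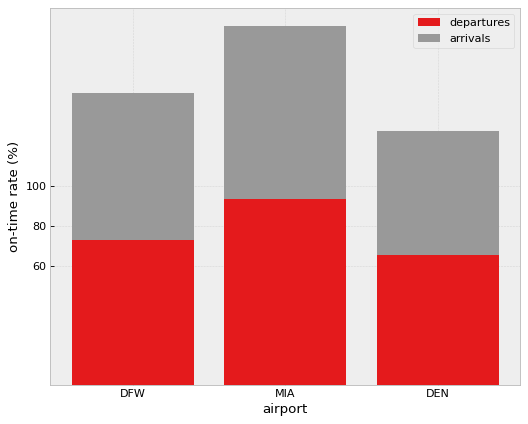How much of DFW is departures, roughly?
≈ 80

departures top ≈ 80, bottom ≈ 0; segment ≈ 80.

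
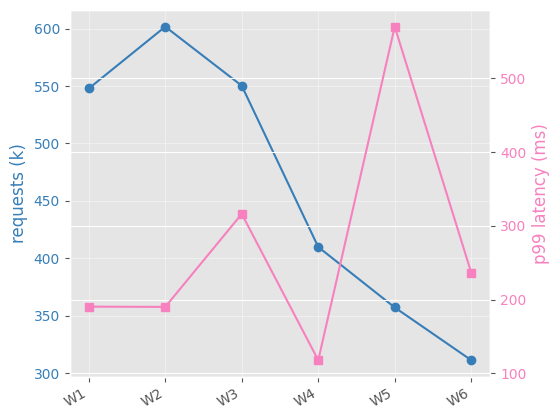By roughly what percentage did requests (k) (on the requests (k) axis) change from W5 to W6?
≈ -14.3%

W5 ≈ 350, W6 ≈ 300; (300 − 350) / 350 ≈ -14.3%.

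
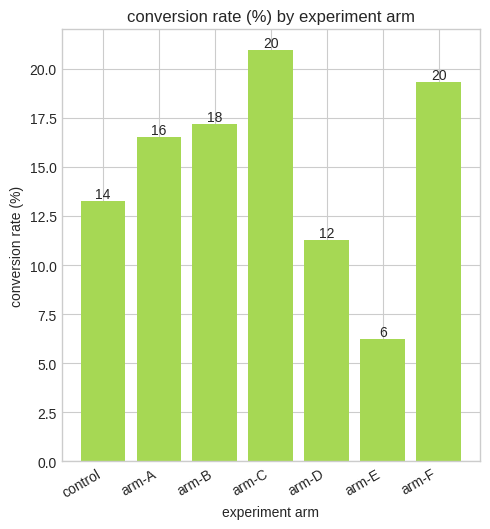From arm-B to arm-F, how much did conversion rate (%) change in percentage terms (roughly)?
≈ +11.1%

arm-B ≈ 18, arm-F ≈ 20; (20 − 18) / 18 ≈ +11.1%.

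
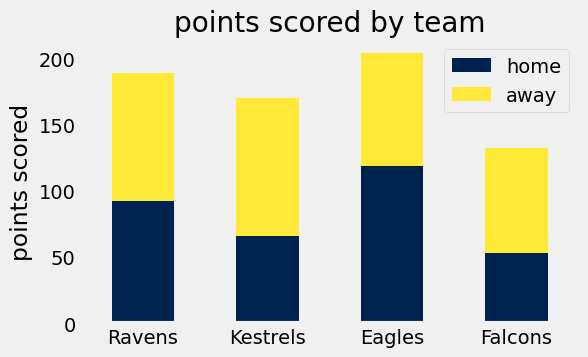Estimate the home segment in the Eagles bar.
home top ≈ 120, bottom ≈ 0; segment ≈ 120.

≈ 120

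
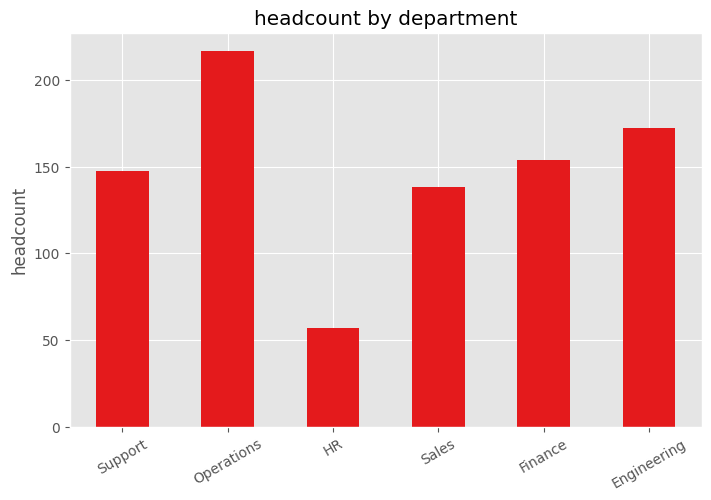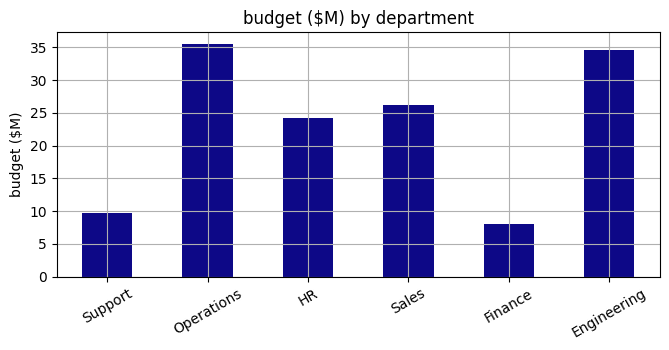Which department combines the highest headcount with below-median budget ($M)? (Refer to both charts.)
Chart 2 median budget ($M) ≈ 25; below-median departments: Support, HR, Finance. Among those, Finance has the highest headcount (≈ 160).

Finance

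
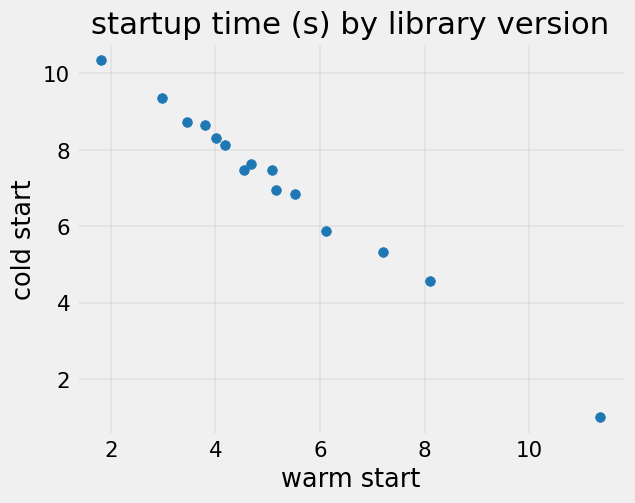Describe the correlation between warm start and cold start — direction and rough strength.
negative, strong

Points are negatively correlated; strong (|r| ≈ 1.0).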